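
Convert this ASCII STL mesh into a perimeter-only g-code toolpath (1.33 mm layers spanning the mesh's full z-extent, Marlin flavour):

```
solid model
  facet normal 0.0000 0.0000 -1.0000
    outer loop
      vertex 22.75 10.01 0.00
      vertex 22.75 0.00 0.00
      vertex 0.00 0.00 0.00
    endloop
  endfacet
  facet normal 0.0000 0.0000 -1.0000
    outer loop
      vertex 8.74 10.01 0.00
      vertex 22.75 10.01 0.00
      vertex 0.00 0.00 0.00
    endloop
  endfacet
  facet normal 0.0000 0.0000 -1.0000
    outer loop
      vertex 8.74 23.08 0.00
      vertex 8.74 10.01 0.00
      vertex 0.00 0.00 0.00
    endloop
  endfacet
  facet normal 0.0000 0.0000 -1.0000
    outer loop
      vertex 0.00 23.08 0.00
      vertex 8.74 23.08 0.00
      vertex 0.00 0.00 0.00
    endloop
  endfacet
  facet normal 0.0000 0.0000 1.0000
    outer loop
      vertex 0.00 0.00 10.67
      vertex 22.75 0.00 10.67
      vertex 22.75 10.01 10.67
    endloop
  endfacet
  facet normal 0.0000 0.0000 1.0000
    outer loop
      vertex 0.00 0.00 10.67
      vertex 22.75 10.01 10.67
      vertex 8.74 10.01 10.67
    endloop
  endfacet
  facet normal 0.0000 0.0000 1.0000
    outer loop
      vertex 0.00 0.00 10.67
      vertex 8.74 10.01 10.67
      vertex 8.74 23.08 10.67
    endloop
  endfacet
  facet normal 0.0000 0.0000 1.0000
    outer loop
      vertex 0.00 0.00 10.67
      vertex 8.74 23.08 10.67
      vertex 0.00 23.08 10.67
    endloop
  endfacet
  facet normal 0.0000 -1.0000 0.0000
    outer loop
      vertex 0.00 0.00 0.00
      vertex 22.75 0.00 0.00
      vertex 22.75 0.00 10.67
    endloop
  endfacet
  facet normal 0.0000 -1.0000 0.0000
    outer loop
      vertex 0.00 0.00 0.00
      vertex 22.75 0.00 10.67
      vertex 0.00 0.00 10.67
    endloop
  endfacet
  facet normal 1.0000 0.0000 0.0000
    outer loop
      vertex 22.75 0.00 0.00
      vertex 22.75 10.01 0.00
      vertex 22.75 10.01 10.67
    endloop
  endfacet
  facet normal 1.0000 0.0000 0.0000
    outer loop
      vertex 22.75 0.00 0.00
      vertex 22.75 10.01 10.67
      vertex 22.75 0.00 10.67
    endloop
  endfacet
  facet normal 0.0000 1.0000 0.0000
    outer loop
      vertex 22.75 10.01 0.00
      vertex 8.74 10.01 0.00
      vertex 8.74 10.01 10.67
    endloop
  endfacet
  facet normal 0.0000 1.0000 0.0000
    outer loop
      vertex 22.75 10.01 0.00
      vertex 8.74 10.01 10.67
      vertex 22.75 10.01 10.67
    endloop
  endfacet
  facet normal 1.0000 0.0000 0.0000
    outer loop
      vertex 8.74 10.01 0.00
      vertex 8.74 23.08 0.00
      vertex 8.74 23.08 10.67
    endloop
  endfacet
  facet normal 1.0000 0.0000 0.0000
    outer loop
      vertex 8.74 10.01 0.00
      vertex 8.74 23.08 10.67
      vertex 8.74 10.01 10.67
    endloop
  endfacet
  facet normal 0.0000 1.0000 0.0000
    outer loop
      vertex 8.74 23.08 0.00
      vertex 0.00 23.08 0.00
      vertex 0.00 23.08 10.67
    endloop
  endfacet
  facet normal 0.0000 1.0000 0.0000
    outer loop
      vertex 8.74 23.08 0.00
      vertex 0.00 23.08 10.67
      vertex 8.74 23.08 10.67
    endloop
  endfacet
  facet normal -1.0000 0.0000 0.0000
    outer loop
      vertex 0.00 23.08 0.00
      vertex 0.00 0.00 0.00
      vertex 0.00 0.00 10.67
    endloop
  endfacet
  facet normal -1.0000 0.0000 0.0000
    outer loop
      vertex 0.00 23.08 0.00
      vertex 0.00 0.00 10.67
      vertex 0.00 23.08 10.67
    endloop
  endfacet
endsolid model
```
; perimeter-only toolpath
G21 ; units = mm
G90 ; absolute positioning
G28 ; home
; layer 1
G0 Z1.33
G0 X0.00 Y0.00
G1 X22.75 Y0.00
G1 X22.75 Y10.01
G1 X8.74 Y10.01
G1 X8.74 Y23.08
G1 X0.00 Y23.08
G1 X0.00 Y0.00
; layer 2
G0 Z2.67
G0 X0.00 Y0.00
G1 X22.75 Y0.00
G1 X22.75 Y10.01
G1 X8.74 Y10.01
G1 X8.74 Y23.08
G1 X0.00 Y23.08
G1 X0.00 Y0.00
; layer 3
G0 Z4.00
G0 X0.00 Y0.00
G1 X22.75 Y0.00
G1 X22.75 Y10.01
G1 X8.74 Y10.01
G1 X8.74 Y23.08
G1 X0.00 Y23.08
G1 X0.00 Y0.00
; layer 4
G0 Z5.33
G0 X0.00 Y0.00
G1 X22.75 Y0.00
G1 X22.75 Y10.01
G1 X8.74 Y10.01
G1 X8.74 Y23.08
G1 X0.00 Y23.08
G1 X0.00 Y0.00
; layer 5
G0 Z6.67
G0 X0.00 Y0.00
G1 X22.75 Y0.00
G1 X22.75 Y10.01
G1 X8.74 Y10.01
G1 X8.74 Y23.08
G1 X0.00 Y23.08
G1 X0.00 Y0.00
; layer 6
G0 Z8.00
G0 X0.00 Y0.00
G1 X22.75 Y0.00
G1 X22.75 Y10.01
G1 X8.74 Y10.01
G1 X8.74 Y23.08
G1 X0.00 Y23.08
G1 X0.00 Y0.00
; layer 7
G0 Z9.34
G0 X0.00 Y0.00
G1 X22.75 Y0.00
G1 X22.75 Y10.01
G1 X8.74 Y10.01
G1 X8.74 Y23.08
G1 X0.00 Y23.08
G1 X0.00 Y0.00
; layer 8
G0 Z10.67
G0 X0.00 Y0.00
G1 X22.75 Y0.00
G1 X22.75 Y10.01
G1 X8.74 Y10.01
G1 X8.74 Y23.08
G1 X0.00 Y23.08
G1 X0.00 Y0.00
M2 ; end

The solid is an L-shaped prism: outer 22.8 × 23.1 mm, arm thicknesses ≈ 10 mm (horizontal) and 8.74 mm (vertical), extruded 10.7 mm in z. Slicing at Δz = 1.33 mm — 8 equal slices spanning the solid's height, so layer i sits at z = i·h/8 — gives 8 non-empty perimeters. Each is a 6-segment closed polygon; G0 lifts to the layer z and rapids to the start vertex, then G1 traces the edges.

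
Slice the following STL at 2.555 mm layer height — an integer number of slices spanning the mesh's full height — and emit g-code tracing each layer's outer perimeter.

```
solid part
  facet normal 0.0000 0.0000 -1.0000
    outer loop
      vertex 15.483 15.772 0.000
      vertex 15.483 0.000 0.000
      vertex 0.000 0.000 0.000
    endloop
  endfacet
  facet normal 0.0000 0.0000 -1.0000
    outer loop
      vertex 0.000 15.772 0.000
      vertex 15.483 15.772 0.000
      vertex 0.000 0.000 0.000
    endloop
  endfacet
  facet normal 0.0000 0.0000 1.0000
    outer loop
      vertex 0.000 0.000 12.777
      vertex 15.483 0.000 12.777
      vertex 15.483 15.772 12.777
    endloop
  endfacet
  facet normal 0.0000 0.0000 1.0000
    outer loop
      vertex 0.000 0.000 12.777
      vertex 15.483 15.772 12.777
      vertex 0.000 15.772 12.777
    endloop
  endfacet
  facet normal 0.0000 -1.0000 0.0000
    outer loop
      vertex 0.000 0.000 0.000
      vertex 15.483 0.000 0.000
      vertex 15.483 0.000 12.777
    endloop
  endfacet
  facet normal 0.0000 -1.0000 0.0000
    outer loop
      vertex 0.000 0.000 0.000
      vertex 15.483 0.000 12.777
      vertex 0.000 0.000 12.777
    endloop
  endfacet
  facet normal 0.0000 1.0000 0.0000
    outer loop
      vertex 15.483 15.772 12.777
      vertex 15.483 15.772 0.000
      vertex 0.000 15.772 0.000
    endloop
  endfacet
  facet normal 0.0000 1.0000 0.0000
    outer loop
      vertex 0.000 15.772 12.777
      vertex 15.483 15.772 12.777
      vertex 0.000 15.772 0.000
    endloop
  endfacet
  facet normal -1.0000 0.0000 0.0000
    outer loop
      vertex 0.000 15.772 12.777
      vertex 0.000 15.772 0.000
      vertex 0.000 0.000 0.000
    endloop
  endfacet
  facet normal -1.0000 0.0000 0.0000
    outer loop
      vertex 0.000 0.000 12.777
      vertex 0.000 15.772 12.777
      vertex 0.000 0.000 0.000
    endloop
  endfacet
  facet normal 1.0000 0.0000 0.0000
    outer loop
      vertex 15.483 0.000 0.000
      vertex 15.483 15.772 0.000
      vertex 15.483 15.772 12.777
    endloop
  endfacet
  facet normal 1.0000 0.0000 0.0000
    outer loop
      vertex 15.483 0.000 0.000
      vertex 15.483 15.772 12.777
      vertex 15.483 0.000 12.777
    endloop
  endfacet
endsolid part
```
; perimeter-only toolpath
G21 ; units = mm
G90 ; absolute positioning
G28 ; home
; layer 1
G0 Z2.555
G0 X0.000 Y0.000
G1 X15.483 Y0.000
G1 X15.483 Y15.772
G1 X0.000 Y15.772
G1 X0.000 Y0.000
; layer 2
G0 Z5.111
G0 X0.000 Y0.000
G1 X15.483 Y0.000
G1 X15.483 Y15.772
G1 X0.000 Y15.772
G1 X0.000 Y0.000
; layer 3
G0 Z7.666
G0 X0.000 Y0.000
G1 X15.483 Y0.000
G1 X15.483 Y15.772
G1 X0.000 Y15.772
G1 X0.000 Y0.000
; layer 4
G0 Z10.222
G0 X0.000 Y0.000
G1 X15.483 Y0.000
G1 X15.483 Y15.772
G1 X0.000 Y15.772
G1 X0.000 Y0.000
; layer 5
G0 Z12.777
G0 X0.000 Y0.000
G1 X15.483 Y0.000
G1 X15.483 Y15.772
G1 X0.000 Y15.772
G1 X0.000 Y0.000
M2 ; end

The solid is a rectangular box, roughly 15.5 × 15.8 mm footprint and 12.8 mm tall. Slicing at Δz = 2.555 mm — 5 equal slices spanning the solid's height, so layer i sits at z = i·h/5 — gives 5 non-empty perimeters. Each is a 4-segment closed polygon; G0 lifts to the layer z and rapids to the start vertex, then G1 traces the edges.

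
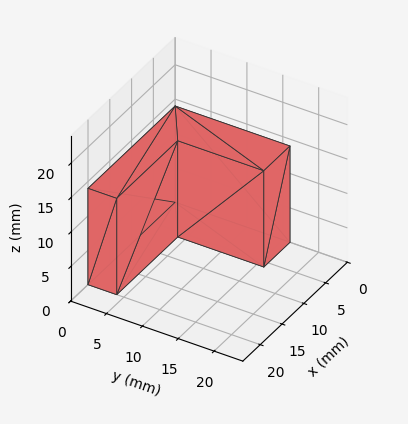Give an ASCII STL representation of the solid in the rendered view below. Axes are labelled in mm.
Reading the render: the shape is an L-shaped prism: outer 20 × 16 mm, arm thicknesses ≈ 4 mm (horizontal) and 6 mm (vertical), extruded 14 mm in z (dimensions read to the nearest mm from the axis ticks). For the STL, each face is triangulated and given an outward normal.

solid part
  facet normal 0.0000 0.0000 -1.0000
    outer loop
      vertex 20.0 4.0 0.0
      vertex 20.0 0.0 0.0
      vertex 0.0 0.0 0.0
    endloop
  endfacet
  facet normal 0.0000 0.0000 -1.0000
    outer loop
      vertex 6.0 4.0 0.0
      vertex 20.0 4.0 0.0
      vertex 0.0 0.0 0.0
    endloop
  endfacet
  facet normal 0.0000 0.0000 -1.0000
    outer loop
      vertex 6.0 16.0 0.0
      vertex 6.0 4.0 0.0
      vertex 0.0 0.0 0.0
    endloop
  endfacet
  facet normal 0.0000 0.0000 -1.0000
    outer loop
      vertex 0.0 16.0 0.0
      vertex 6.0 16.0 0.0
      vertex 0.0 0.0 0.0
    endloop
  endfacet
  facet normal 0.0000 0.0000 1.0000
    outer loop
      vertex 0.0 0.0 14.0
      vertex 20.0 0.0 14.0
      vertex 20.0 4.0 14.0
    endloop
  endfacet
  facet normal 0.0000 0.0000 1.0000
    outer loop
      vertex 0.0 0.0 14.0
      vertex 20.0 4.0 14.0
      vertex 6.0 4.0 14.0
    endloop
  endfacet
  facet normal 0.0000 0.0000 1.0000
    outer loop
      vertex 0.0 0.0 14.0
      vertex 6.0 4.0 14.0
      vertex 6.0 16.0 14.0
    endloop
  endfacet
  facet normal 0.0000 0.0000 1.0000
    outer loop
      vertex 0.0 0.0 14.0
      vertex 6.0 16.0 14.0
      vertex 0.0 16.0 14.0
    endloop
  endfacet
  facet normal 0.0000 -1.0000 0.0000
    outer loop
      vertex 0.0 0.0 0.0
      vertex 20.0 0.0 0.0
      vertex 20.0 0.0 14.0
    endloop
  endfacet
  facet normal 0.0000 -1.0000 0.0000
    outer loop
      vertex 0.0 0.0 0.0
      vertex 20.0 0.0 14.0
      vertex 0.0 0.0 14.0
    endloop
  endfacet
  facet normal 1.0000 0.0000 0.0000
    outer loop
      vertex 20.0 0.0 0.0
      vertex 20.0 4.0 0.0
      vertex 20.0 4.0 14.0
    endloop
  endfacet
  facet normal 1.0000 0.0000 0.0000
    outer loop
      vertex 20.0 0.0 0.0
      vertex 20.0 4.0 14.0
      vertex 20.0 0.0 14.0
    endloop
  endfacet
  facet normal 0.0000 1.0000 0.0000
    outer loop
      vertex 20.0 4.0 0.0
      vertex 6.0 4.0 0.0
      vertex 6.0 4.0 14.0
    endloop
  endfacet
  facet normal 0.0000 1.0000 0.0000
    outer loop
      vertex 20.0 4.0 0.0
      vertex 6.0 4.0 14.0
      vertex 20.0 4.0 14.0
    endloop
  endfacet
  facet normal 1.0000 0.0000 0.0000
    outer loop
      vertex 6.0 4.0 0.0
      vertex 6.0 16.0 0.0
      vertex 6.0 16.0 14.0
    endloop
  endfacet
  facet normal 1.0000 0.0000 0.0000
    outer loop
      vertex 6.0 4.0 0.0
      vertex 6.0 16.0 14.0
      vertex 6.0 4.0 14.0
    endloop
  endfacet
  facet normal 0.0000 1.0000 0.0000
    outer loop
      vertex 6.0 16.0 0.0
      vertex 0.0 16.0 0.0
      vertex 0.0 16.0 14.0
    endloop
  endfacet
  facet normal 0.0000 1.0000 0.0000
    outer loop
      vertex 6.0 16.0 0.0
      vertex 0.0 16.0 14.0
      vertex 6.0 16.0 14.0
    endloop
  endfacet
  facet normal -1.0000 0.0000 0.0000
    outer loop
      vertex 0.0 16.0 0.0
      vertex 0.0 0.0 0.0
      vertex 0.0 0.0 14.0
    endloop
  endfacet
  facet normal -1.0000 0.0000 0.0000
    outer loop
      vertex 0.0 16.0 0.0
      vertex 0.0 0.0 14.0
      vertex 0.0 16.0 14.0
    endloop
  endfacet
endsolid part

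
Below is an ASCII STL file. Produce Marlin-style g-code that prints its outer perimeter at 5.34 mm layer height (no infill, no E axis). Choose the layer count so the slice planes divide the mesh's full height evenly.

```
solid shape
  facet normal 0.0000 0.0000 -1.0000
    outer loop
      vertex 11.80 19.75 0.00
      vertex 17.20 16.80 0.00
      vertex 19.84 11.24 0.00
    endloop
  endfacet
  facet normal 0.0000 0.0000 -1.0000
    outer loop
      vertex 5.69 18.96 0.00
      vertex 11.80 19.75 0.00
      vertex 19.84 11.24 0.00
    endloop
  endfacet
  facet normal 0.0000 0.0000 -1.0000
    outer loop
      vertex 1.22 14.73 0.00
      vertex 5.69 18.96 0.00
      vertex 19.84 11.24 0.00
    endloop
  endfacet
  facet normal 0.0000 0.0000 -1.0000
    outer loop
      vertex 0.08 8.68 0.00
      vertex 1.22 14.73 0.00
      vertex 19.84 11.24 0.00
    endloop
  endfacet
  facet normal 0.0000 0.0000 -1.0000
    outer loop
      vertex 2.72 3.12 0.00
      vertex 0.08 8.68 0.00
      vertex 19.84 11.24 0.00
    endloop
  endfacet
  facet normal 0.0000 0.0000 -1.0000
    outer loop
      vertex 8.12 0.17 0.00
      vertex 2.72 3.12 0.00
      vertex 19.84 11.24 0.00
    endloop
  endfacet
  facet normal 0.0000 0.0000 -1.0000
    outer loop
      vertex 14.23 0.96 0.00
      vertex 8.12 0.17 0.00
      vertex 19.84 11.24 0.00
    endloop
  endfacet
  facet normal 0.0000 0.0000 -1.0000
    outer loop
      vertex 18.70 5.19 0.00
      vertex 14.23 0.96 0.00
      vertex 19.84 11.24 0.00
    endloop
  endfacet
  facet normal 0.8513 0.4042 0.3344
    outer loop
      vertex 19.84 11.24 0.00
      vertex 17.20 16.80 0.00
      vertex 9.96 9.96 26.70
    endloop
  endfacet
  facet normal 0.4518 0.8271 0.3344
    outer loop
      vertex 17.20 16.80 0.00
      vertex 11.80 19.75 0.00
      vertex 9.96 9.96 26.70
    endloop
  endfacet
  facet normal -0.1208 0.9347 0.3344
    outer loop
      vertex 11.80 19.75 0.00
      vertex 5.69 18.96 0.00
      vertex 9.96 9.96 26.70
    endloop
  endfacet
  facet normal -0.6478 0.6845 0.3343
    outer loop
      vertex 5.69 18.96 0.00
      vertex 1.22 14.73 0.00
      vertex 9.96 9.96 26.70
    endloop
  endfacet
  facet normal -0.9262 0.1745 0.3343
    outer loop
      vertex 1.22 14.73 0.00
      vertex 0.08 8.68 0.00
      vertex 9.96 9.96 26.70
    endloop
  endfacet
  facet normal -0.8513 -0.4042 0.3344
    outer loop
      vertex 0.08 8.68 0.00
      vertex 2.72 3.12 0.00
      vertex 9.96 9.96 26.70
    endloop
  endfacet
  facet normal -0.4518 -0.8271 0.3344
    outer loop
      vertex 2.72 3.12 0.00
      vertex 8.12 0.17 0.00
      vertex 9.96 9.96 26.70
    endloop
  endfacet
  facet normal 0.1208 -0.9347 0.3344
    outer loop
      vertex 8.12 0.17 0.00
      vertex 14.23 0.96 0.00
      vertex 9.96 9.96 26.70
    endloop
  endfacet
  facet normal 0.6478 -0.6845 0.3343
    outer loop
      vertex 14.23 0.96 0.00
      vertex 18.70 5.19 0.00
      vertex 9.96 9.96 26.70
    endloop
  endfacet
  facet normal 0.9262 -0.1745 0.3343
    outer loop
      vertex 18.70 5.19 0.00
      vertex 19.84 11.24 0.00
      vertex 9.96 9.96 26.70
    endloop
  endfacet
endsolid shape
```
; perimeter-only toolpath
G21 ; units = mm
G90 ; absolute positioning
G28 ; home
; layer 1
G0 Z5.34
G0 X17.86 Y10.98
G1 X15.75 Y15.43
G1 X11.43 Y17.79
G1 X6.54 Y17.16
G1 X2.97 Y13.78
G1 X2.06 Y8.94
G1 X4.17 Y4.49
G1 X8.49 Y2.13
G1 X13.38 Y2.76
G1 X16.95 Y6.14
G1 X17.86 Y10.98
; layer 2
G0 Z10.68
G0 X15.89 Y10.73
G1 X14.30 Y14.06
G1 X11.06 Y15.83
G1 X7.40 Y15.36
G1 X4.72 Y12.82
G1 X4.03 Y9.19
G1 X5.62 Y5.86
G1 X8.86 Y4.09
G1 X12.52 Y4.56
G1 X15.20 Y7.10
G1 X15.89 Y10.73
; layer 3
G0 Z16.02
G0 X13.91 Y10.47
G1 X12.86 Y12.70
G1 X10.70 Y13.88
G1 X8.25 Y13.56
G1 X6.46 Y11.87
G1 X6.01 Y9.45
G1 X7.06 Y7.22
G1 X9.22 Y6.04
G1 X11.67 Y6.36
G1 X13.46 Y8.05
G1 X13.91 Y10.47
; layer 4
G0 Z21.36
G0 X11.94 Y10.22
G1 X11.41 Y11.33
G1 X10.33 Y11.92
G1 X9.11 Y11.76
G1 X8.21 Y10.91
G1 X7.98 Y9.70
G1 X8.51 Y8.59
G1 X9.59 Y8.00
G1 X10.81 Y8.16
G1 X11.71 Y9.01
G1 X11.94 Y10.22
M2 ; end

The solid is a regular 10-sided pyramid, base circumscribed radius ≈ 9.96 mm, apex at z ≈ 26.7 mm. Slicing at Δz = 5.34 mm — 5 equal slices spanning the solid's height, so layer i sits at z = i·h/5 — gives 4 non-empty perimeters. Each is a 10-segment closed polygon; G0 lifts to the layer z and rapids to the start vertex, then G1 traces the edges. The cross-section shrinks linearly with z (the slice at the apex is degenerate and omitted).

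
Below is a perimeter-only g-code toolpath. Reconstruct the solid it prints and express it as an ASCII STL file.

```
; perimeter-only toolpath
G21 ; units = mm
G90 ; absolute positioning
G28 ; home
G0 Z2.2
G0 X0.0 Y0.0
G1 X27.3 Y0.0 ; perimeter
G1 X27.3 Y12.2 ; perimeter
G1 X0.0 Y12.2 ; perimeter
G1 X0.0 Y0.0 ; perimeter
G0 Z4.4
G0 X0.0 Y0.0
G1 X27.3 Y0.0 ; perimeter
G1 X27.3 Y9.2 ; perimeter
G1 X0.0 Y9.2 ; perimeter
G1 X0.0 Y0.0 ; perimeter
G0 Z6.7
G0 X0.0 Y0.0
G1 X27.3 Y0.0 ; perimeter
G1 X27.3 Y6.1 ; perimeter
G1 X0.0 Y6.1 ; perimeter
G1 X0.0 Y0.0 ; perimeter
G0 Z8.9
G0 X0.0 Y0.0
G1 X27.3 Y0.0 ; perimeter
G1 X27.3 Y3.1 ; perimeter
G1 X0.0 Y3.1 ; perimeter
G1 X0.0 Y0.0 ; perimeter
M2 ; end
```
solid part
  facet normal 0.0000 0.0000 -1.0000
    outer loop
      vertex 27.3 15.3 0.0
      vertex 27.3 0.0 0.0
      vertex 0.0 0.0 0.0
    endloop
  endfacet
  facet normal 0.0000 0.0000 -1.0000
    outer loop
      vertex 0.0 15.3 0.0
      vertex 27.3 15.3 0.0
      vertex 0.0 0.0 0.0
    endloop
  endfacet
  facet normal 0.0000 -1.0000 0.0000
    outer loop
      vertex 0.0 0.0 0.0
      vertex 27.3 0.0 0.0
      vertex 27.3 0.0 11.1
    endloop
  endfacet
  facet normal 0.0000 -1.0000 0.0000
    outer loop
      vertex 0.0 0.0 0.0
      vertex 27.3 0.0 11.1
      vertex 0.0 0.0 11.1
    endloop
  endfacet
  facet normal 0.0000 0.5872 0.8094
    outer loop
      vertex 0.0 0.0 11.1
      vertex 27.3 0.0 11.1
      vertex 27.3 15.3 0.0
    endloop
  endfacet
  facet normal 0.0000 0.5872 0.8094
    outer loop
      vertex 0.0 0.0 11.1
      vertex 27.3 15.3 0.0
      vertex 0.0 15.3 0.0
    endloop
  endfacet
  facet normal -1.0000 0.0000 0.0000
    outer loop
      vertex 0.0 0.0 11.1
      vertex 0.0 15.3 0.0
      vertex 0.0 0.0 0.0
    endloop
  endfacet
  facet normal 1.0000 0.0000 0.0000
    outer loop
      vertex 27.3 0.0 0.0
      vertex 27.3 15.3 0.0
      vertex 27.3 0.0 11.1
    endloop
  endfacet
endsolid part

The G0 Z moves step by Δz≈2.2 mm. The G1 loops shrink linearly with z, so the solid tapers from its base footprint up to z≈11.1. Closing with a flat bottom cap and the tapered top and triangulating gives 8 facets — a wedge (ramp): 27.3 × 15.3 mm base, rising to 11.1 mm along the y=0 edge and sloping linearly to z=0 at y=15.3.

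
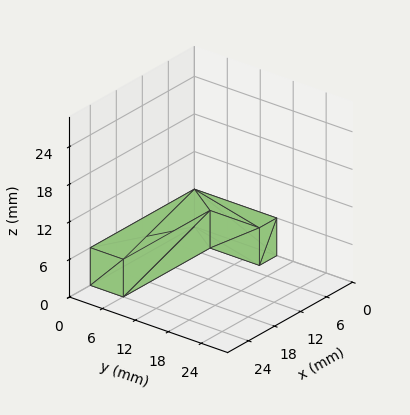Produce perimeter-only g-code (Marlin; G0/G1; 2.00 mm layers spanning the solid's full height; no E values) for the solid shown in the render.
Reading the render: the shape is an L-shaped prism: outer 24 × 15 mm, arm thicknesses ≈ 6 mm (horizontal) and 4 mm (vertical), extruded 6 mm in z (dimensions read to the nearest mm from the axis ticks). For the g-code, the solid's height is divided into equal slices at the stated Δz and each level perimeter traced with G1 moves after a G0 lift.

; perimeter-only toolpath
G21 ; units = mm
G90 ; absolute positioning
G28 ; home
; layer 1
G0 Z2.00
G0 X0.00 Y0.00
G1 X24.00 Y0.00
G1 X24.00 Y6.00
G1 X4.00 Y6.00
G1 X4.00 Y15.00
G1 X0.00 Y15.00
G1 X0.00 Y0.00
; layer 2
G0 Z4.00
G0 X0.00 Y0.00
G1 X24.00 Y0.00
G1 X24.00 Y6.00
G1 X4.00 Y6.00
G1 X4.00 Y15.00
G1 X0.00 Y15.00
G1 X0.00 Y0.00
; layer 3
G0 Z6.00
G0 X0.00 Y0.00
G1 X24.00 Y0.00
G1 X24.00 Y6.00
G1 X4.00 Y6.00
G1 X4.00 Y15.00
G1 X0.00 Y15.00
G1 X0.00 Y0.00
M2 ; end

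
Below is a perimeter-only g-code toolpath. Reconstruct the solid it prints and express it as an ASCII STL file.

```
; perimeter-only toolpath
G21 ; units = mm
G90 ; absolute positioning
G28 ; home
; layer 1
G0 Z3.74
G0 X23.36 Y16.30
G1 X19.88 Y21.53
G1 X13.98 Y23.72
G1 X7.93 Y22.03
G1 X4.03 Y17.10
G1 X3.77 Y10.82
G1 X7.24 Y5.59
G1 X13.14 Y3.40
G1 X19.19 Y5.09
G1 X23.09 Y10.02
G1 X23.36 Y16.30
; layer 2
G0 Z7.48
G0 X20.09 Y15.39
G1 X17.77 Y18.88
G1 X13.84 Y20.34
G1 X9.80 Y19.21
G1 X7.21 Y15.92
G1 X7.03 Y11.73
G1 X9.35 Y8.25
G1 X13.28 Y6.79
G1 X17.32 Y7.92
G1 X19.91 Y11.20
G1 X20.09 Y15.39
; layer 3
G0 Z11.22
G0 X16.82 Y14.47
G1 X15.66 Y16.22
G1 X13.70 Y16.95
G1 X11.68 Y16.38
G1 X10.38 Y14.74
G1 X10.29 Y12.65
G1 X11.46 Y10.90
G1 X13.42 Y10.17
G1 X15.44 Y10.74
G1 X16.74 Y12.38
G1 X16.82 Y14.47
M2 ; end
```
solid part
  facet normal 0.0000 0.0000 -1.0000
    outer loop
      vertex 14.12 27.11 0.00
      vertex 21.98 24.19 0.00
      vertex 26.62 17.21 0.00
    endloop
  endfacet
  facet normal 0.0000 0.0000 -1.0000
    outer loop
      vertex 6.05 24.85 0.00
      vertex 14.12 27.11 0.00
      vertex 26.62 17.21 0.00
    endloop
  endfacet
  facet normal 0.0000 0.0000 -1.0000
    outer loop
      vertex 0.85 18.28 0.00
      vertex 6.05 24.85 0.00
      vertex 26.62 17.21 0.00
    endloop
  endfacet
  facet normal 0.0000 0.0000 -1.0000
    outer loop
      vertex 0.50 9.91 0.00
      vertex 0.85 18.28 0.00
      vertex 26.62 17.21 0.00
    endloop
  endfacet
  facet normal 0.0000 0.0000 -1.0000
    outer loop
      vertex 5.14 2.93 0.00
      vertex 0.50 9.91 0.00
      vertex 26.62 17.21 0.00
    endloop
  endfacet
  facet normal 0.0000 0.0000 -1.0000
    outer loop
      vertex 13.00 0.01 0.00
      vertex 5.14 2.93 0.00
      vertex 26.62 17.21 0.00
    endloop
  endfacet
  facet normal 0.0000 0.0000 -1.0000
    outer loop
      vertex 21.07 2.27 0.00
      vertex 13.00 0.01 0.00
      vertex 26.62 17.21 0.00
    endloop
  endfacet
  facet normal 0.0000 0.0000 -1.0000
    outer loop
      vertex 26.27 8.84 0.00
      vertex 21.07 2.27 0.00
      vertex 26.62 17.21 0.00
    endloop
  endfacet
  facet normal 0.6308 0.4193 0.6529
    outer loop
      vertex 26.62 17.21 0.00
      vertex 21.98 24.19 0.00
      vertex 13.56 13.56 14.96
    endloop
  endfacet
  facet normal 0.2638 0.7100 0.6529
    outer loop
      vertex 21.98 24.19 0.00
      vertex 14.12 27.11 0.00
      vertex 13.56 13.56 14.96
    endloop
  endfacet
  facet normal -0.2043 0.7293 0.6530
    outer loop
      vertex 14.12 27.11 0.00
      vertex 6.05 24.85 0.00
      vertex 13.56 13.56 14.96
    endloop
  endfacet
  facet normal -0.5939 0.4701 0.6529
    outer loop
      vertex 6.05 24.85 0.00
      vertex 0.85 18.28 0.00
      vertex 13.56 13.56 14.96
    endloop
  endfacet
  facet normal -0.7568 0.0316 0.6529
    outer loop
      vertex 0.85 18.28 0.00
      vertex 0.50 9.91 0.00
      vertex 13.56 13.56 14.96
    endloop
  endfacet
  facet normal -0.6308 -0.4193 0.6529
    outer loop
      vertex 0.50 9.91 0.00
      vertex 5.14 2.93 0.00
      vertex 13.56 13.56 14.96
    endloop
  endfacet
  facet normal -0.2638 -0.7100 0.6529
    outer loop
      vertex 5.14 2.93 0.00
      vertex 13.00 0.01 0.00
      vertex 13.56 13.56 14.96
    endloop
  endfacet
  facet normal 0.2043 -0.7293 0.6530
    outer loop
      vertex 13.00 0.01 0.00
      vertex 21.07 2.27 0.00
      vertex 13.56 13.56 14.96
    endloop
  endfacet
  facet normal 0.5939 -0.4701 0.6529
    outer loop
      vertex 21.07 2.27 0.00
      vertex 26.27 8.84 0.00
      vertex 13.56 13.56 14.96
    endloop
  endfacet
  facet normal 0.7568 -0.0316 0.6529
    outer loop
      vertex 26.27 8.84 0.00
      vertex 26.62 17.21 0.00
      vertex 13.56 13.56 14.96
    endloop
  endfacet
endsolid part

The G0 Z moves step by Δz≈3.74 mm. The G1 loops shrink linearly with z, so the solid tapers from its base footprint up to z≈15. Closing with a flat bottom cap and the tapered top and triangulating gives 18 facets — a regular 10-sided pyramid, base circumscribed radius ≈ 13.6 mm, apex at z ≈ 15 mm.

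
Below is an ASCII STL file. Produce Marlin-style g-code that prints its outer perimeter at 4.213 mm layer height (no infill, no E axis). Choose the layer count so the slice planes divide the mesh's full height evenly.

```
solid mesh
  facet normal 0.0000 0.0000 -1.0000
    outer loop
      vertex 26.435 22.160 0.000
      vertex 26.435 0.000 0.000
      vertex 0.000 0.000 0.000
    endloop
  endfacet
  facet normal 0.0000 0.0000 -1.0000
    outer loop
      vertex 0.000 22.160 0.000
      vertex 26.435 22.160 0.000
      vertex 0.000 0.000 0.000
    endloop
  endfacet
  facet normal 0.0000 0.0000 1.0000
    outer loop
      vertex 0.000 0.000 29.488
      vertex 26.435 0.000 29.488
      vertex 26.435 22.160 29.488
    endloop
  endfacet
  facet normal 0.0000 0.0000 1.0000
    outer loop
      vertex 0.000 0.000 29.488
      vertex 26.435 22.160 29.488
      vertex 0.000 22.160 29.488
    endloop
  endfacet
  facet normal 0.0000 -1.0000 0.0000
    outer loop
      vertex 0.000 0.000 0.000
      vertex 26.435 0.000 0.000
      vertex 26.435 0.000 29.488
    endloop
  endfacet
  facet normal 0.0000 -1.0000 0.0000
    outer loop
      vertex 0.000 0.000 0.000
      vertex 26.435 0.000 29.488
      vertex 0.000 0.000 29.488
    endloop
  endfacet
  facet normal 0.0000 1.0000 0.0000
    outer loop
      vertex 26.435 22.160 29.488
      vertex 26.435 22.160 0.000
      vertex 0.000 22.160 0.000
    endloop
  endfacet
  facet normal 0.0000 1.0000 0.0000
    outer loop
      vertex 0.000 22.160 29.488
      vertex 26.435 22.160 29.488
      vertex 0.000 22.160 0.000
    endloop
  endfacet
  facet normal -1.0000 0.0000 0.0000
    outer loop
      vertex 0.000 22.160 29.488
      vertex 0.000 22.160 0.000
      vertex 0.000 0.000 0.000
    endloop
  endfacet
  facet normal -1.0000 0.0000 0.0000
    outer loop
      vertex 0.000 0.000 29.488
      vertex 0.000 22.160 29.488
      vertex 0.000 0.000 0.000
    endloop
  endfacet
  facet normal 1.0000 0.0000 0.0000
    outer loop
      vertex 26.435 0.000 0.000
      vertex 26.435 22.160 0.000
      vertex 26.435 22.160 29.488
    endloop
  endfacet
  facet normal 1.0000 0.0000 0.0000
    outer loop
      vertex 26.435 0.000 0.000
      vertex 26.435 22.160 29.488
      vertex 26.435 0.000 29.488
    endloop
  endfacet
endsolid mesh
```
; perimeter-only toolpath
G21 ; units = mm
G90 ; absolute positioning
G28 ; home
; layer 1
G0 Z4.213
G0 X0.000 Y0.000
G1 X26.435 Y0.000
G1 X26.435 Y22.160
G1 X0.000 Y22.160
G1 X0.000 Y0.000
; layer 2
G0 Z8.425
G0 X0.000 Y0.000
G1 X26.435 Y0.000
G1 X26.435 Y22.160
G1 X0.000 Y22.160
G1 X0.000 Y0.000
; layer 3
G0 Z12.638
G0 X0.000 Y0.000
G1 X26.435 Y0.000
G1 X26.435 Y22.160
G1 X0.000 Y22.160
G1 X0.000 Y0.000
; layer 4
G0 Z16.850
G0 X0.000 Y0.000
G1 X26.435 Y0.000
G1 X26.435 Y22.160
G1 X0.000 Y22.160
G1 X0.000 Y0.000
; layer 5
G0 Z21.063
G0 X0.000 Y0.000
G1 X26.435 Y0.000
G1 X26.435 Y22.160
G1 X0.000 Y22.160
G1 X0.000 Y0.000
; layer 6
G0 Z25.275
G0 X0.000 Y0.000
G1 X26.435 Y0.000
G1 X26.435 Y22.160
G1 X0.000 Y22.160
G1 X0.000 Y0.000
; layer 7
G0 Z29.488
G0 X0.000 Y0.000
G1 X26.435 Y0.000
G1 X26.435 Y22.160
G1 X0.000 Y22.160
G1 X0.000 Y0.000
M2 ; end

The solid is a rectangular box, roughly 26.4 × 22.2 mm footprint and 29.5 mm tall. Slicing at Δz = 4.213 mm — 7 equal slices spanning the solid's height, so layer i sits at z = i·h/7 — gives 7 non-empty perimeters. Each is a 4-segment closed polygon; G0 lifts to the layer z and rapids to the start vertex, then G1 traces the edges.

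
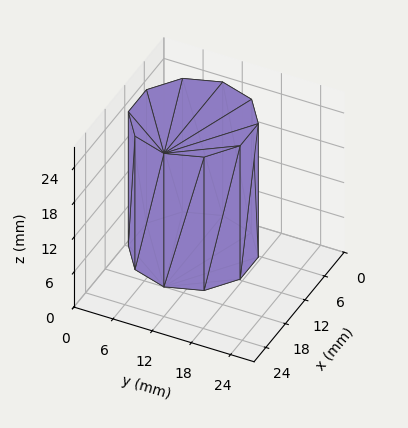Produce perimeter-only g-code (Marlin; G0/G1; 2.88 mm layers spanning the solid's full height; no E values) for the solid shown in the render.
Reading the render: the shape is a regular 10-sided prism (a cylinder approximated with 10 flat sides), circumscribed radius ≈ 9 mm, height ≈ 23 mm (dimensions read to the nearest mm from the axis ticks). For the g-code, the solid's height is divided into equal slices at the stated Δz and each level perimeter traced with G1 moves after a G0 lift.

; perimeter-only toolpath
G21 ; units = mm
G90 ; absolute positioning
G28 ; home
; layer 1
G0 Z2.88
G0 X18.00 Y9.00
G1 X16.28 Y14.29
G1 X11.78 Y17.56
G1 X6.22 Y17.56
G1 X1.72 Y14.29
G1 X0.00 Y9.00
G1 X1.72 Y3.71
G1 X6.22 Y0.44
G1 X11.78 Y0.44
G1 X16.28 Y3.71
G1 X18.00 Y9.00
; layer 2
G0 Z5.75
G0 X18.00 Y9.00
G1 X16.28 Y14.29
G1 X11.78 Y17.56
G1 X6.22 Y17.56
G1 X1.72 Y14.29
G1 X0.00 Y9.00
G1 X1.72 Y3.71
G1 X6.22 Y0.44
G1 X11.78 Y0.44
G1 X16.28 Y3.71
G1 X18.00 Y9.00
; layer 3
G0 Z8.62
G0 X18.00 Y9.00
G1 X16.28 Y14.29
G1 X11.78 Y17.56
G1 X6.22 Y17.56
G1 X1.72 Y14.29
G1 X0.00 Y9.00
G1 X1.72 Y3.71
G1 X6.22 Y0.44
G1 X11.78 Y0.44
G1 X16.28 Y3.71
G1 X18.00 Y9.00
; layer 4
G0 Z11.50
G0 X18.00 Y9.00
G1 X16.28 Y14.29
G1 X11.78 Y17.56
G1 X6.22 Y17.56
G1 X1.72 Y14.29
G1 X0.00 Y9.00
G1 X1.72 Y3.71
G1 X6.22 Y0.44
G1 X11.78 Y0.44
G1 X16.28 Y3.71
G1 X18.00 Y9.00
; layer 5
G0 Z14.38
G0 X18.00 Y9.00
G1 X16.28 Y14.29
G1 X11.78 Y17.56
G1 X6.22 Y17.56
G1 X1.72 Y14.29
G1 X0.00 Y9.00
G1 X1.72 Y3.71
G1 X6.22 Y0.44
G1 X11.78 Y0.44
G1 X16.28 Y3.71
G1 X18.00 Y9.00
; layer 6
G0 Z17.25
G0 X18.00 Y9.00
G1 X16.28 Y14.29
G1 X11.78 Y17.56
G1 X6.22 Y17.56
G1 X1.72 Y14.29
G1 X0.00 Y9.00
G1 X1.72 Y3.71
G1 X6.22 Y0.44
G1 X11.78 Y0.44
G1 X16.28 Y3.71
G1 X18.00 Y9.00
; layer 7
G0 Z20.12
G0 X18.00 Y9.00
G1 X16.28 Y14.29
G1 X11.78 Y17.56
G1 X6.22 Y17.56
G1 X1.72 Y14.29
G1 X0.00 Y9.00
G1 X1.72 Y3.71
G1 X6.22 Y0.44
G1 X11.78 Y0.44
G1 X16.28 Y3.71
G1 X18.00 Y9.00
; layer 8
G0 Z23.00
G0 X18.00 Y9.00
G1 X16.28 Y14.29
G1 X11.78 Y17.56
G1 X6.22 Y17.56
G1 X1.72 Y14.29
G1 X0.00 Y9.00
G1 X1.72 Y3.71
G1 X6.22 Y0.44
G1 X11.78 Y0.44
G1 X16.28 Y3.71
G1 X18.00 Y9.00
M2 ; end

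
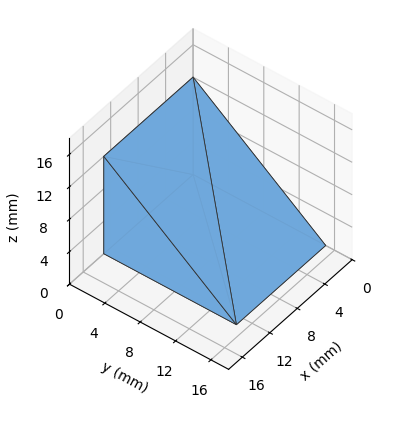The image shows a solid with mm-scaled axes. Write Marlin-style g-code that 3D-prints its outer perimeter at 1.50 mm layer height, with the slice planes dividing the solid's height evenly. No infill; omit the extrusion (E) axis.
Reading the render: the shape is a wedge (ramp): 13 × 15 mm base, rising to 12 mm along the y=0 edge and sloping linearly to z=0 at y=15 (dimensions read to the nearest mm from the axis ticks). For the g-code, the solid's height is divided into equal slices at the stated Δz and each level perimeter traced with G1 moves after a G0 lift.

; perimeter-only toolpath
G21 ; units = mm
G90 ; absolute positioning
G28 ; home
; layer 1
G0 Z1.50
G0 X0.00 Y0.00
G1 X13.00 Y0.00
G1 X13.00 Y13.12
G1 X0.00 Y13.12
G1 X0.00 Y0.00
; layer 2
G0 Z3.00
G0 X0.00 Y0.00
G1 X13.00 Y0.00
G1 X13.00 Y11.25
G1 X0.00 Y11.25
G1 X0.00 Y0.00
; layer 3
G0 Z4.50
G0 X0.00 Y0.00
G1 X13.00 Y0.00
G1 X13.00 Y9.38
G1 X0.00 Y9.38
G1 X0.00 Y0.00
; layer 4
G0 Z6.00
G0 X0.00 Y0.00
G1 X13.00 Y0.00
G1 X13.00 Y7.50
G1 X0.00 Y7.50
G1 X0.00 Y0.00
; layer 5
G0 Z7.50
G0 X0.00 Y0.00
G1 X13.00 Y0.00
G1 X13.00 Y5.62
G1 X0.00 Y5.62
G1 X0.00 Y0.00
; layer 6
G0 Z9.00
G0 X0.00 Y0.00
G1 X13.00 Y0.00
G1 X13.00 Y3.75
G1 X0.00 Y3.75
G1 X0.00 Y0.00
; layer 7
G0 Z10.50
G0 X0.00 Y0.00
G1 X13.00 Y0.00
G1 X13.00 Y1.88
G1 X0.00 Y1.88
G1 X0.00 Y0.00
M2 ; end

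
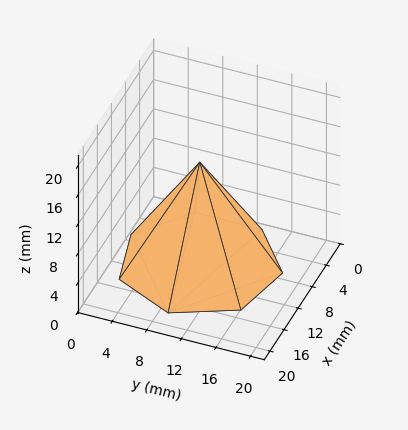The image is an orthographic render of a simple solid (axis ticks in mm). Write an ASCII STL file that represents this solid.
Reading the render: the shape is a regular 7-sided pyramid, base circumscribed radius ≈ 9 mm, apex at z ≈ 14 mm (dimensions read to the nearest mm from the axis ticks). For the STL, each face is triangulated and given an outward normal.

solid part
  facet normal 0.0000 0.0000 -1.0000
    outer loop
      vertex 7.00 17.77 0.00
      vertex 14.61 16.04 0.00
      vertex 18.00 9.00 0.00
    endloop
  endfacet
  facet normal 0.0000 0.0000 -1.0000
    outer loop
      vertex 0.89 12.90 0.00
      vertex 7.00 17.77 0.00
      vertex 18.00 9.00 0.00
    endloop
  endfacet
  facet normal 0.0000 0.0000 -1.0000
    outer loop
      vertex 0.89 5.10 0.00
      vertex 0.89 12.90 0.00
      vertex 18.00 9.00 0.00
    endloop
  endfacet
  facet normal 0.0000 0.0000 -1.0000
    outer loop
      vertex 7.00 0.23 0.00
      vertex 0.89 5.10 0.00
      vertex 18.00 9.00 0.00
    endloop
  endfacet
  facet normal 0.0000 0.0000 -1.0000
    outer loop
      vertex 14.61 1.96 0.00
      vertex 7.00 0.23 0.00
      vertex 18.00 9.00 0.00
    endloop
  endfacet
  facet normal 0.7796 0.3754 0.5012
    outer loop
      vertex 18.00 9.00 0.00
      vertex 14.61 16.04 0.00
      vertex 9.00 9.00 14.00
    endloop
  endfacet
  facet normal 0.1918 0.8438 0.5012
    outer loop
      vertex 14.61 16.04 0.00
      vertex 7.00 17.77 0.00
      vertex 9.00 9.00 14.00
    endloop
  endfacet
  facet normal -0.5394 0.6768 0.5010
    outer loop
      vertex 7.00 17.77 0.00
      vertex 0.89 12.90 0.00
      vertex 9.00 9.00 14.00
    endloop
  endfacet
  facet normal -0.8653 0.0000 0.5013
    outer loop
      vertex 0.89 12.90 0.00
      vertex 0.89 5.10 0.00
      vertex 9.00 9.00 14.00
    endloop
  endfacet
  facet normal -0.5394 -0.6768 0.5010
    outer loop
      vertex 0.89 5.10 0.00
      vertex 7.00 0.23 0.00
      vertex 9.00 9.00 14.00
    endloop
  endfacet
  facet normal 0.1918 -0.8438 0.5012
    outer loop
      vertex 7.00 0.23 0.00
      vertex 14.61 1.96 0.00
      vertex 9.00 9.00 14.00
    endloop
  endfacet
  facet normal 0.7796 -0.3754 0.5012
    outer loop
      vertex 14.61 1.96 0.00
      vertex 18.00 9.00 0.00
      vertex 9.00 9.00 14.00
    endloop
  endfacet
endsolid part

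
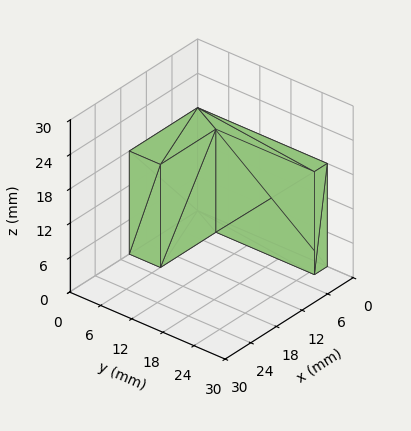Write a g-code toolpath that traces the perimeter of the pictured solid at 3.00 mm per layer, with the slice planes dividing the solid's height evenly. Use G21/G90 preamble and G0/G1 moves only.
Reading the render: the shape is an L-shaped prism: outer 16 × 25 mm, arm thicknesses ≈ 6 mm (horizontal) and 3 mm (vertical), extruded 18 mm in z (dimensions read to the nearest mm from the axis ticks). For the g-code, the solid's height is divided into equal slices at the stated Δz and each level perimeter traced with G1 moves after a G0 lift.

; perimeter-only toolpath
G21 ; units = mm
G90 ; absolute positioning
G28 ; home
; layer 1
G0 Z3.00
G0 X0.00 Y0.00
G1 X16.00 Y0.00
G1 X16.00 Y6.00
G1 X3.00 Y6.00
G1 X3.00 Y25.00
G1 X0.00 Y25.00
G1 X0.00 Y0.00
; layer 2
G0 Z6.00
G0 X0.00 Y0.00
G1 X16.00 Y0.00
G1 X16.00 Y6.00
G1 X3.00 Y6.00
G1 X3.00 Y25.00
G1 X0.00 Y25.00
G1 X0.00 Y0.00
; layer 3
G0 Z9.00
G0 X0.00 Y0.00
G1 X16.00 Y0.00
G1 X16.00 Y6.00
G1 X3.00 Y6.00
G1 X3.00 Y25.00
G1 X0.00 Y25.00
G1 X0.00 Y0.00
; layer 4
G0 Z12.00
G0 X0.00 Y0.00
G1 X16.00 Y0.00
G1 X16.00 Y6.00
G1 X3.00 Y6.00
G1 X3.00 Y25.00
G1 X0.00 Y25.00
G1 X0.00 Y0.00
; layer 5
G0 Z15.00
G0 X0.00 Y0.00
G1 X16.00 Y0.00
G1 X16.00 Y6.00
G1 X3.00 Y6.00
G1 X3.00 Y25.00
G1 X0.00 Y25.00
G1 X0.00 Y0.00
; layer 6
G0 Z18.00
G0 X0.00 Y0.00
G1 X16.00 Y0.00
G1 X16.00 Y6.00
G1 X3.00 Y6.00
G1 X3.00 Y25.00
G1 X0.00 Y25.00
G1 X0.00 Y0.00
M2 ; end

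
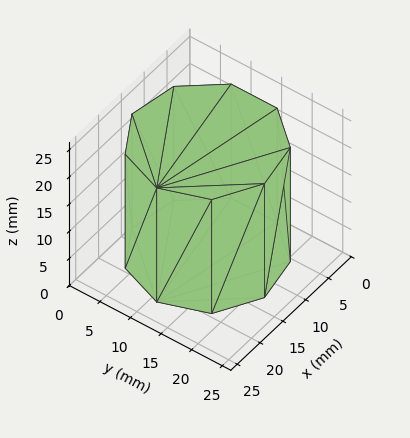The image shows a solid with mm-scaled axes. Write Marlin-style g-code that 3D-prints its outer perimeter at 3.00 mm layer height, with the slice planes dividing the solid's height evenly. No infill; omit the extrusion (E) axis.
Reading the render: the shape is a regular 9-sided prism (a cylinder approximated with 9 flat sides), circumscribed radius ≈ 11 mm, height ≈ 21 mm (dimensions read to the nearest mm from the axis ticks). For the g-code, the solid's height is divided into equal slices at the stated Δz and each level perimeter traced with G1 moves after a G0 lift.

; perimeter-only toolpath
G21 ; units = mm
G90 ; absolute positioning
G28 ; home
; layer 1
G0 Z3.00
G0 X22.00 Y11.00
G1 X19.43 Y18.07
G1 X12.91 Y21.83
G1 X5.50 Y20.53
G1 X0.66 Y14.76
G1 X0.66 Y7.24
G1 X5.50 Y1.47
G1 X12.91 Y0.17
G1 X19.43 Y3.93
G1 X22.00 Y11.00
; layer 2
G0 Z6.00
G0 X22.00 Y11.00
G1 X19.43 Y18.07
G1 X12.91 Y21.83
G1 X5.50 Y20.53
G1 X0.66 Y14.76
G1 X0.66 Y7.24
G1 X5.50 Y1.47
G1 X12.91 Y0.17
G1 X19.43 Y3.93
G1 X22.00 Y11.00
; layer 3
G0 Z9.00
G0 X22.00 Y11.00
G1 X19.43 Y18.07
G1 X12.91 Y21.83
G1 X5.50 Y20.53
G1 X0.66 Y14.76
G1 X0.66 Y7.24
G1 X5.50 Y1.47
G1 X12.91 Y0.17
G1 X19.43 Y3.93
G1 X22.00 Y11.00
; layer 4
G0 Z12.00
G0 X22.00 Y11.00
G1 X19.43 Y18.07
G1 X12.91 Y21.83
G1 X5.50 Y20.53
G1 X0.66 Y14.76
G1 X0.66 Y7.24
G1 X5.50 Y1.47
G1 X12.91 Y0.17
G1 X19.43 Y3.93
G1 X22.00 Y11.00
; layer 5
G0 Z15.00
G0 X22.00 Y11.00
G1 X19.43 Y18.07
G1 X12.91 Y21.83
G1 X5.50 Y20.53
G1 X0.66 Y14.76
G1 X0.66 Y7.24
G1 X5.50 Y1.47
G1 X12.91 Y0.17
G1 X19.43 Y3.93
G1 X22.00 Y11.00
; layer 6
G0 Z18.00
G0 X22.00 Y11.00
G1 X19.43 Y18.07
G1 X12.91 Y21.83
G1 X5.50 Y20.53
G1 X0.66 Y14.76
G1 X0.66 Y7.24
G1 X5.50 Y1.47
G1 X12.91 Y0.17
G1 X19.43 Y3.93
G1 X22.00 Y11.00
; layer 7
G0 Z21.00
G0 X22.00 Y11.00
G1 X19.43 Y18.07
G1 X12.91 Y21.83
G1 X5.50 Y20.53
G1 X0.66 Y14.76
G1 X0.66 Y7.24
G1 X5.50 Y1.47
G1 X12.91 Y0.17
G1 X19.43 Y3.93
G1 X22.00 Y11.00
M2 ; end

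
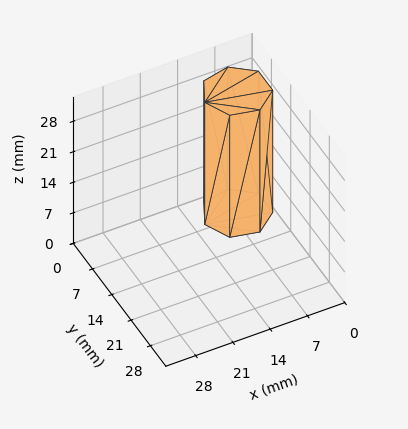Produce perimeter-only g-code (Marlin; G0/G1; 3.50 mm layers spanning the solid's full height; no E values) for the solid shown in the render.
Reading the render: the shape is a regular 7-sided prism (a cylinder approximated with 7 flat sides), circumscribed radius ≈ 6 mm, height ≈ 28 mm (dimensions read to the nearest mm from the axis ticks). For the g-code, the solid's height is divided into equal slices at the stated Δz and each level perimeter traced with G1 moves after a G0 lift.

; perimeter-only toolpath
G21 ; units = mm
G90 ; absolute positioning
G28 ; home
; layer 1
G0 Z3.50
G0 X12.00 Y6.00
G1 X9.74 Y10.69
G1 X4.66 Y11.85
G1 X0.59 Y8.60
G1 X0.59 Y3.40
G1 X4.66 Y0.15
G1 X9.74 Y1.31
G1 X12.00 Y6.00
; layer 2
G0 Z7.00
G0 X12.00 Y6.00
G1 X9.74 Y10.69
G1 X4.66 Y11.85
G1 X0.59 Y8.60
G1 X0.59 Y3.40
G1 X4.66 Y0.15
G1 X9.74 Y1.31
G1 X12.00 Y6.00
; layer 3
G0 Z10.50
G0 X12.00 Y6.00
G1 X9.74 Y10.69
G1 X4.66 Y11.85
G1 X0.59 Y8.60
G1 X0.59 Y3.40
G1 X4.66 Y0.15
G1 X9.74 Y1.31
G1 X12.00 Y6.00
; layer 4
G0 Z14.00
G0 X12.00 Y6.00
G1 X9.74 Y10.69
G1 X4.66 Y11.85
G1 X0.59 Y8.60
G1 X0.59 Y3.40
G1 X4.66 Y0.15
G1 X9.74 Y1.31
G1 X12.00 Y6.00
; layer 5
G0 Z17.50
G0 X12.00 Y6.00
G1 X9.74 Y10.69
G1 X4.66 Y11.85
G1 X0.59 Y8.60
G1 X0.59 Y3.40
G1 X4.66 Y0.15
G1 X9.74 Y1.31
G1 X12.00 Y6.00
; layer 6
G0 Z21.00
G0 X12.00 Y6.00
G1 X9.74 Y10.69
G1 X4.66 Y11.85
G1 X0.59 Y8.60
G1 X0.59 Y3.40
G1 X4.66 Y0.15
G1 X9.74 Y1.31
G1 X12.00 Y6.00
; layer 7
G0 Z24.50
G0 X12.00 Y6.00
G1 X9.74 Y10.69
G1 X4.66 Y11.85
G1 X0.59 Y8.60
G1 X0.59 Y3.40
G1 X4.66 Y0.15
G1 X9.74 Y1.31
G1 X12.00 Y6.00
; layer 8
G0 Z28.00
G0 X12.00 Y6.00
G1 X9.74 Y10.69
G1 X4.66 Y11.85
G1 X0.59 Y8.60
G1 X0.59 Y3.40
G1 X4.66 Y0.15
G1 X9.74 Y1.31
G1 X12.00 Y6.00
M2 ; end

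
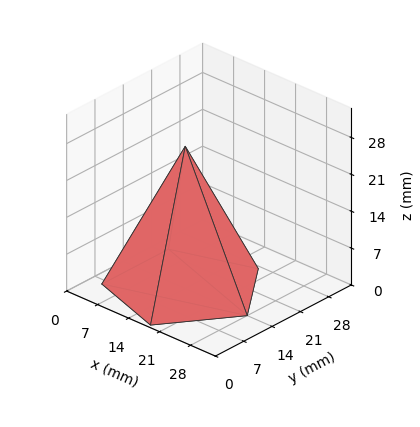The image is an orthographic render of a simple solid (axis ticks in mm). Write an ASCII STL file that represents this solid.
Reading the render: the shape is a regular 5-sided pyramid, base circumscribed radius ≈ 14 mm, apex at z ≈ 27 mm (dimensions read to the nearest mm from the axis ticks). For the STL, each face is triangulated and given an outward normal.

solid part
  facet normal 0.0000 0.0000 -1.0000
    outer loop
      vertex 2.674 22.229 0.000
      vertex 18.326 27.315 0.000
      vertex 28.000 14.000 0.000
    endloop
  endfacet
  facet normal 0.0000 0.0000 -1.0000
    outer loop
      vertex 2.674 5.771 0.000
      vertex 2.674 22.229 0.000
      vertex 28.000 14.000 0.000
    endloop
  endfacet
  facet normal 0.0000 0.0000 -1.0000
    outer loop
      vertex 18.326 0.685 0.000
      vertex 2.674 5.771 0.000
      vertex 28.000 14.000 0.000
    endloop
  endfacet
  facet normal 0.7460 0.5420 0.3868
    outer loop
      vertex 28.000 14.000 0.000
      vertex 18.326 27.315 0.000
      vertex 14.000 14.000 27.000
    endloop
  endfacet
  facet normal -0.2850 0.8770 0.3868
    outer loop
      vertex 18.326 27.315 0.000
      vertex 2.674 22.229 0.000
      vertex 14.000 14.000 27.000
    endloop
  endfacet
  facet normal -0.9222 0.0000 0.3868
    outer loop
      vertex 2.674 22.229 0.000
      vertex 2.674 5.771 0.000
      vertex 14.000 14.000 27.000
    endloop
  endfacet
  facet normal -0.2850 -0.8770 0.3868
    outer loop
      vertex 2.674 5.771 0.000
      vertex 18.326 0.685 0.000
      vertex 14.000 14.000 27.000
    endloop
  endfacet
  facet normal 0.7460 -0.5420 0.3868
    outer loop
      vertex 18.326 0.685 0.000
      vertex 28.000 14.000 0.000
      vertex 14.000 14.000 27.000
    endloop
  endfacet
endsolid part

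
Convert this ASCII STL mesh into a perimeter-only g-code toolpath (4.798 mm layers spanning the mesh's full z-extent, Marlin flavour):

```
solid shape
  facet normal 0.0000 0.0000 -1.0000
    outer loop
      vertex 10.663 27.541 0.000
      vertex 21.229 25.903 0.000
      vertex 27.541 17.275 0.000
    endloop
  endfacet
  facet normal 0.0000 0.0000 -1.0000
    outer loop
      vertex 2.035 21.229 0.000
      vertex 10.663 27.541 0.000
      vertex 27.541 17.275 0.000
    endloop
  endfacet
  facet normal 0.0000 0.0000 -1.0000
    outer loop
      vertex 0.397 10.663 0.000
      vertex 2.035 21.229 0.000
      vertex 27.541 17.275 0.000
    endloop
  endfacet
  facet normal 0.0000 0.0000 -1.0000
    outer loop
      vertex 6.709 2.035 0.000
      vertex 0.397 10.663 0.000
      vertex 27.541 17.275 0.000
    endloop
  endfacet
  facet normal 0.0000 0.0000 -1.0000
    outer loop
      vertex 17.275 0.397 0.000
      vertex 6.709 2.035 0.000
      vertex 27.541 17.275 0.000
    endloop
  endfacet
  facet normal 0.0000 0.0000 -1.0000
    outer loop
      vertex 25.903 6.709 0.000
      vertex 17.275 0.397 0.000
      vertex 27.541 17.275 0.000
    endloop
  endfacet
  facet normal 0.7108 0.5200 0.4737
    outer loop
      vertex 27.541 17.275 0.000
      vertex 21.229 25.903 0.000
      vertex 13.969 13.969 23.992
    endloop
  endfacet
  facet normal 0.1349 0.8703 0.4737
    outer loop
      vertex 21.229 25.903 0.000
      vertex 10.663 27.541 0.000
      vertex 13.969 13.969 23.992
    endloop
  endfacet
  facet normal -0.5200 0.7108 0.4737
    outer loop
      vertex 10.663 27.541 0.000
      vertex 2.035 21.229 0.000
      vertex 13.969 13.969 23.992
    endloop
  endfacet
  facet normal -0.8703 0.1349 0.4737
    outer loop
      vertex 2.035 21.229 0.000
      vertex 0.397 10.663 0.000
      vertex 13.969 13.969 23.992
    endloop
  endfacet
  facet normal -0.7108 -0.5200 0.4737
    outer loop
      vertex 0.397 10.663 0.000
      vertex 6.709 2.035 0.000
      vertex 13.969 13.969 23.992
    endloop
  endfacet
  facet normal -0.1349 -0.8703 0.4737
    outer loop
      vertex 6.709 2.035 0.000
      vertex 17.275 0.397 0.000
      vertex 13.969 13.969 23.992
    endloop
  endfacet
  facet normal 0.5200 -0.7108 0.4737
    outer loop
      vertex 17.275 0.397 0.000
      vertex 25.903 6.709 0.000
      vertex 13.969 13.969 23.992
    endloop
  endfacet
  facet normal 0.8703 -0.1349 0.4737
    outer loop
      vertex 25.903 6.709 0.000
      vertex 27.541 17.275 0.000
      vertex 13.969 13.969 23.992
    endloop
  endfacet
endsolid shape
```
; perimeter-only toolpath
G21 ; units = mm
G90 ; absolute positioning
G28 ; home
; layer 1
G0 Z4.798
G0 X24.827 Y16.614
G1 X19.777 Y23.516
G1 X11.324 Y24.827
G1 X4.422 Y19.777
G1 X3.111 Y11.324
G1 X8.161 Y4.422
G1 X16.614 Y3.111
G1 X23.516 Y8.161
G1 X24.827 Y16.614
; layer 2
G0 Z9.597
G0 X22.112 Y15.953
G1 X18.325 Y21.129
G1 X11.985 Y22.112
G1 X6.809 Y18.325
G1 X5.826 Y11.985
G1 X9.613 Y6.809
G1 X15.953 Y5.826
G1 X21.129 Y9.613
G1 X22.112 Y15.953
; layer 3
G0 Z14.395
G0 X19.398 Y15.291
G1 X16.873 Y18.743
G1 X12.647 Y19.398
G1 X9.195 Y16.873
G1 X8.540 Y12.647
G1 X11.065 Y9.195
G1 X15.291 Y8.540
G1 X18.743 Y11.065
G1 X19.398 Y15.291
; layer 4
G0 Z19.194
G0 X16.683 Y14.630
G1 X15.421 Y16.356
G1 X13.308 Y16.683
G1 X11.582 Y15.421
G1 X11.255 Y13.308
G1 X12.517 Y11.582
G1 X14.630 Y11.255
G1 X16.356 Y12.517
G1 X16.683 Y14.630
M2 ; end

The solid is a regular 8-sided pyramid, base circumscribed radius ≈ 14 mm, apex at z ≈ 24 mm. Slicing at Δz = 4.798 mm — 5 equal slices spanning the solid's height, so layer i sits at z = i·h/5 — gives 4 non-empty perimeters. Each is a 8-segment closed polygon; G0 lifts to the layer z and rapids to the start vertex, then G1 traces the edges. The cross-section shrinks linearly with z (the slice at the apex is degenerate and omitted).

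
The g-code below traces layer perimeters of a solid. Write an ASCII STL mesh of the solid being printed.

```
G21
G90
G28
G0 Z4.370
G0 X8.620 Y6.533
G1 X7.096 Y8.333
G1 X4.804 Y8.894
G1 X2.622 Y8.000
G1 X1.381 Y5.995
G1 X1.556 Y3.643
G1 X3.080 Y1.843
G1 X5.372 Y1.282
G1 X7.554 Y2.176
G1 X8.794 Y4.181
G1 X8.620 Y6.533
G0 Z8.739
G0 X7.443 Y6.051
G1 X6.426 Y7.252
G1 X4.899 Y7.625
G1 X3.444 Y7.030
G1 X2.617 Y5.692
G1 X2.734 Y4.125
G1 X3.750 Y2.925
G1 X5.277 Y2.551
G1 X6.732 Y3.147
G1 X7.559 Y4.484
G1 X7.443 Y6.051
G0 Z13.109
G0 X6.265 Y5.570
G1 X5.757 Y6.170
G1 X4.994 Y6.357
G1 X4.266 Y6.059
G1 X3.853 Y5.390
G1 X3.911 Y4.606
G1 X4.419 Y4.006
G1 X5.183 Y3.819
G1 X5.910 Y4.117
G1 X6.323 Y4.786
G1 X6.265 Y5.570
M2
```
solid part
  facet normal 0.0000 0.0000 -1.0000
    outer loop
      vertex 4.710 10.162 0.000
      vertex 7.765 9.415 0.000
      vertex 9.797 7.015 0.000
    endloop
  endfacet
  facet normal 0.0000 0.0000 -1.0000
    outer loop
      vertex 1.800 8.971 0.000
      vertex 4.710 10.162 0.000
      vertex 9.797 7.015 0.000
    endloop
  endfacet
  facet normal 0.0000 0.0000 -1.0000
    outer loop
      vertex 0.146 6.297 0.000
      vertex 1.800 8.971 0.000
      vertex 9.797 7.015 0.000
    endloop
  endfacet
  facet normal 0.0000 0.0000 -1.0000
    outer loop
      vertex 0.379 3.161 0.000
      vertex 0.146 6.297 0.000
      vertex 9.797 7.015 0.000
    endloop
  endfacet
  facet normal 0.0000 0.0000 -1.0000
    outer loop
      vertex 2.411 0.761 0.000
      vertex 0.379 3.161 0.000
      vertex 9.797 7.015 0.000
    endloop
  endfacet
  facet normal 0.0000 0.0000 -1.0000
    outer loop
      vertex 5.466 0.014 0.000
      vertex 2.411 0.761 0.000
      vertex 9.797 7.015 0.000
    endloop
  endfacet
  facet normal 0.0000 0.0000 -1.0000
    outer loop
      vertex 8.376 1.205 0.000
      vertex 5.466 0.014 0.000
      vertex 9.797 7.015 0.000
    endloop
  endfacet
  facet normal 0.0000 0.0000 -1.0000
    outer loop
      vertex 10.030 3.879 0.000
      vertex 8.376 1.205 0.000
      vertex 9.797 7.015 0.000
    endloop
  endfacet
  facet normal 0.7355 0.6227 0.2668
    outer loop
      vertex 9.797 7.015 0.000
      vertex 7.765 9.415 0.000
      vertex 5.088 5.088 17.479
    endloop
  endfacet
  facet normal 0.2289 0.9362 0.2668
    outer loop
      vertex 7.765 9.415 0.000
      vertex 4.710 10.162 0.000
      vertex 5.088 5.088 17.479
    endloop
  endfacet
  facet normal -0.3650 0.8919 0.2668
    outer loop
      vertex 4.710 10.162 0.000
      vertex 1.800 8.971 0.000
      vertex 5.088 5.088 17.479
    endloop
  endfacet
  facet normal -0.8196 0.5070 0.2668
    outer loop
      vertex 1.800 8.971 0.000
      vertex 0.146 6.297 0.000
      vertex 5.088 5.088 17.479
    endloop
  endfacet
  facet normal -0.9611 -0.0714 0.2668
    outer loop
      vertex 0.146 6.297 0.000
      vertex 0.379 3.161 0.000
      vertex 5.088 5.088 17.479
    endloop
  endfacet
  facet normal -0.7355 -0.6227 0.2668
    outer loop
      vertex 0.379 3.161 0.000
      vertex 2.411 0.761 0.000
      vertex 5.088 5.088 17.479
    endloop
  endfacet
  facet normal -0.2289 -0.9362 0.2668
    outer loop
      vertex 2.411 0.761 0.000
      vertex 5.466 0.014 0.000
      vertex 5.088 5.088 17.479
    endloop
  endfacet
  facet normal 0.3650 -0.8919 0.2668
    outer loop
      vertex 5.466 0.014 0.000
      vertex 8.376 1.205 0.000
      vertex 5.088 5.088 17.479
    endloop
  endfacet
  facet normal 0.8196 -0.5070 0.2668
    outer loop
      vertex 8.376 1.205 0.000
      vertex 10.030 3.879 0.000
      vertex 5.088 5.088 17.479
    endloop
  endfacet
  facet normal 0.9611 0.0714 0.2668
    outer loop
      vertex 10.030 3.879 0.000
      vertex 9.797 7.015 0.000
      vertex 5.088 5.088 17.479
    endloop
  endfacet
endsolid part

The G0 Z moves step by Δz≈4.370 mm. The G1 loops shrink linearly with z, so the solid tapers from its base footprint up to z≈17.5. Closing with a flat bottom cap and the tapered top and triangulating gives 18 facets — a regular 10-sided pyramid, base circumscribed radius ≈ 5.09 mm, apex at z ≈ 17.5 mm.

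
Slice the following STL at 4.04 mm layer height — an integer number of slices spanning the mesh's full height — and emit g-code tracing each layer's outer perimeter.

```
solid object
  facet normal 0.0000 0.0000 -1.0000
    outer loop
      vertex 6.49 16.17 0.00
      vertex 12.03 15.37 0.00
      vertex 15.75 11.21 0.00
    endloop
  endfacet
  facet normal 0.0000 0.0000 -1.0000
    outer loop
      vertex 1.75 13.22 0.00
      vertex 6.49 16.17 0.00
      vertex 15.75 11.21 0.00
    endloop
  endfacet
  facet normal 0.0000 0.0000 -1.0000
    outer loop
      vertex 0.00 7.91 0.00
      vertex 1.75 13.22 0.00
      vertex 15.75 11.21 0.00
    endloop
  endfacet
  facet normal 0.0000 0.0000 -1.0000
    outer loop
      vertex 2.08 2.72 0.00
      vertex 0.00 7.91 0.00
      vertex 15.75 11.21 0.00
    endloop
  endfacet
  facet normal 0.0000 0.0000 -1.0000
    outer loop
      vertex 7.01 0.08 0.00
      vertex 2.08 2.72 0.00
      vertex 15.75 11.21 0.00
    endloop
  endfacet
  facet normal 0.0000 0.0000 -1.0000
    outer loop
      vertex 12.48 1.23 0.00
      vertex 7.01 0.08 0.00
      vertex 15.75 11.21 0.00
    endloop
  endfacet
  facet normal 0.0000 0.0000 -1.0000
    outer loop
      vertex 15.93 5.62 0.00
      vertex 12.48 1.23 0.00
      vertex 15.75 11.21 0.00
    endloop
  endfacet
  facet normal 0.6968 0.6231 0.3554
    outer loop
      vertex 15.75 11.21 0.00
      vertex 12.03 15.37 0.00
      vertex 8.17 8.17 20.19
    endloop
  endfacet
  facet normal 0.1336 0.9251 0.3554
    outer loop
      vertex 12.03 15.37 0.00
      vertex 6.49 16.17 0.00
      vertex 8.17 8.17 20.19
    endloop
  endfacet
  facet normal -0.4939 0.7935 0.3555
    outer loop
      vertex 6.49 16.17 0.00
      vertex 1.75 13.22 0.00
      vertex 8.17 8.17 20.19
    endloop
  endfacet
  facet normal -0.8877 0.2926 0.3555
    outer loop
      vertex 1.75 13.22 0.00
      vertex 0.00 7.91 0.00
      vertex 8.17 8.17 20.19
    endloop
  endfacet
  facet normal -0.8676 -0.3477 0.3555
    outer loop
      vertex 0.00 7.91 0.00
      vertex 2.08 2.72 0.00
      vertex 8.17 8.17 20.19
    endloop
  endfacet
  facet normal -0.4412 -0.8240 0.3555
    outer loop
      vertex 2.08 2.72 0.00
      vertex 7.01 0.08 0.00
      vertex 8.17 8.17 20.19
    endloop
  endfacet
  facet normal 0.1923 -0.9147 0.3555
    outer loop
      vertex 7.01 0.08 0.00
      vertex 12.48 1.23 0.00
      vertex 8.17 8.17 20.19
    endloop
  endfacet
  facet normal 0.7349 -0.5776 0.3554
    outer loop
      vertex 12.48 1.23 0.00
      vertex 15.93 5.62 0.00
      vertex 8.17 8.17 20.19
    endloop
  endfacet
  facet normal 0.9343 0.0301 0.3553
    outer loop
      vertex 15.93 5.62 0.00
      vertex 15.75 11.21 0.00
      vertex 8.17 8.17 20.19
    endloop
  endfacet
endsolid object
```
; perimeter-only toolpath
G21 ; units = mm
G90 ; absolute positioning
G28 ; home
; layer 1
G0 Z4.04
G0 X14.23 Y10.60
G1 X11.26 Y13.93
G1 X6.83 Y14.57
G1 X3.03 Y12.21
G1 X1.63 Y7.96
G1 X3.30 Y3.81
G1 X7.24 Y1.70
G1 X11.62 Y2.62
G1 X14.38 Y6.13
G1 X14.23 Y10.60
; layer 2
G0 Z8.08
G0 X12.72 Y9.99
G1 X10.49 Y12.49
G1 X7.16 Y12.97
G1 X4.32 Y11.20
G1 X3.27 Y8.01
G1 X4.52 Y4.90
G1 X7.47 Y3.32
G1 X10.76 Y4.01
G1 X12.83 Y6.64
G1 X12.72 Y9.99
; layer 3
G0 Z12.11
G0 X11.20 Y9.39
G1 X9.71 Y11.05
G1 X7.50 Y11.37
G1 X5.60 Y10.19
G1 X4.90 Y8.07
G1 X5.73 Y5.99
G1 X7.71 Y4.93
G1 X9.89 Y5.39
G1 X11.27 Y7.15
G1 X11.20 Y9.39
; layer 4
G0 Z16.15
G0 X9.69 Y8.78
G1 X8.94 Y9.61
G1 X7.83 Y9.77
G1 X6.89 Y9.18
G1 X6.54 Y8.12
G1 X6.95 Y7.08
G1 X7.94 Y6.55
G1 X9.03 Y6.78
G1 X9.72 Y7.66
G1 X9.69 Y8.78
M2 ; end

The solid is a regular 9-sided pyramid, base circumscribed radius ≈ 8.17 mm, apex at z ≈ 20.2 mm. Slicing at Δz = 4.04 mm — 5 equal slices spanning the solid's height, so layer i sits at z = i·h/5 — gives 4 non-empty perimeters. Each is a 9-segment closed polygon; G0 lifts to the layer z and rapids to the start vertex, then G1 traces the edges. The cross-section shrinks linearly with z (the slice at the apex is degenerate and omitted).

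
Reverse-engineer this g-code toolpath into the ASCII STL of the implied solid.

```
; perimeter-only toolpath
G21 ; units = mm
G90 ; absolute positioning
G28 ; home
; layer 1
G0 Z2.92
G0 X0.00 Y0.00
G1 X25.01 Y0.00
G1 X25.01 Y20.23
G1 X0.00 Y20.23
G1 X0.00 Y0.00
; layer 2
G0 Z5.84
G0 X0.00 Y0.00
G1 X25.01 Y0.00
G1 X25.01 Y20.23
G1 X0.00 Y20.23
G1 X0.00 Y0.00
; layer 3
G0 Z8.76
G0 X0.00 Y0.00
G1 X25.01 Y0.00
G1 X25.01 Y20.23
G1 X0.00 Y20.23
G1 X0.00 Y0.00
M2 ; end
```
solid part
  facet normal 0.0000 0.0000 -1.0000
    outer loop
      vertex 25.01 20.23 0.00
      vertex 25.01 0.00 0.00
      vertex 0.00 0.00 0.00
    endloop
  endfacet
  facet normal 0.0000 0.0000 -1.0000
    outer loop
      vertex 0.00 20.23 0.00
      vertex 25.01 20.23 0.00
      vertex 0.00 0.00 0.00
    endloop
  endfacet
  facet normal 0.0000 0.0000 1.0000
    outer loop
      vertex 0.00 0.00 8.76
      vertex 25.01 0.00 8.76
      vertex 25.01 20.23 8.76
    endloop
  endfacet
  facet normal 0.0000 0.0000 1.0000
    outer loop
      vertex 0.00 0.00 8.76
      vertex 25.01 20.23 8.76
      vertex 0.00 20.23 8.76
    endloop
  endfacet
  facet normal 0.0000 -1.0000 0.0000
    outer loop
      vertex 0.00 0.00 0.00
      vertex 25.01 0.00 0.00
      vertex 25.01 0.00 8.76
    endloop
  endfacet
  facet normal 0.0000 -1.0000 0.0000
    outer loop
      vertex 0.00 0.00 0.00
      vertex 25.01 0.00 8.76
      vertex 0.00 0.00 8.76
    endloop
  endfacet
  facet normal 0.0000 1.0000 0.0000
    outer loop
      vertex 25.01 20.23 8.76
      vertex 25.01 20.23 0.00
      vertex 0.00 20.23 0.00
    endloop
  endfacet
  facet normal 0.0000 1.0000 0.0000
    outer loop
      vertex 0.00 20.23 8.76
      vertex 25.01 20.23 8.76
      vertex 0.00 20.23 0.00
    endloop
  endfacet
  facet normal -1.0000 0.0000 0.0000
    outer loop
      vertex 0.00 20.23 8.76
      vertex 0.00 20.23 0.00
      vertex 0.00 0.00 0.00
    endloop
  endfacet
  facet normal -1.0000 0.0000 0.0000
    outer loop
      vertex 0.00 0.00 8.76
      vertex 0.00 20.23 8.76
      vertex 0.00 0.00 0.00
    endloop
  endfacet
  facet normal 1.0000 0.0000 0.0000
    outer loop
      vertex 25.01 0.00 0.00
      vertex 25.01 20.23 0.00
      vertex 25.01 20.23 8.76
    endloop
  endfacet
  facet normal 1.0000 0.0000 0.0000
    outer loop
      vertex 25.01 0.00 0.00
      vertex 25.01 20.23 8.76
      vertex 25.01 0.00 8.76
    endloop
  endfacet
endsolid part

The G0 Z moves step by Δz≈2.92 mm. Every layer's G1 loop is the same polygon, so the solid is a straight extrusion of it from z=0 to z≈8.76. Closing with flat bottom and top caps and triangulating gives 12 facets — a rectangular box, roughly 25 × 20.2 mm footprint and 8.76 mm tall.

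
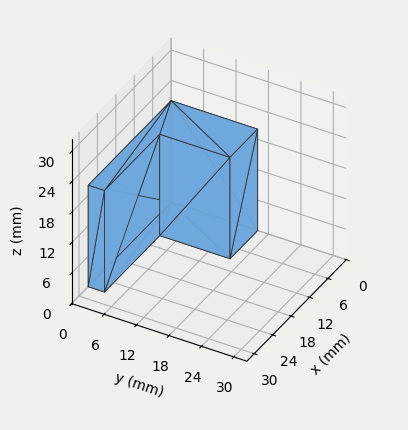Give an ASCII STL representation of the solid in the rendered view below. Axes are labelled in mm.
Reading the render: the shape is an L-shaped prism: outer 27 × 16 mm, arm thicknesses ≈ 3 mm (horizontal) and 9 mm (vertical), extruded 20 mm in z (dimensions read to the nearest mm from the axis ticks). For the STL, each face is triangulated and given an outward normal.

solid part
  facet normal 0.0000 0.0000 -1.0000
    outer loop
      vertex 27.000 3.000 0.000
      vertex 27.000 0.000 0.000
      vertex 0.000 0.000 0.000
    endloop
  endfacet
  facet normal 0.0000 0.0000 -1.0000
    outer loop
      vertex 9.000 3.000 0.000
      vertex 27.000 3.000 0.000
      vertex 0.000 0.000 0.000
    endloop
  endfacet
  facet normal 0.0000 0.0000 -1.0000
    outer loop
      vertex 9.000 16.000 0.000
      vertex 9.000 3.000 0.000
      vertex 0.000 0.000 0.000
    endloop
  endfacet
  facet normal 0.0000 0.0000 -1.0000
    outer loop
      vertex 0.000 16.000 0.000
      vertex 9.000 16.000 0.000
      vertex 0.000 0.000 0.000
    endloop
  endfacet
  facet normal 0.0000 0.0000 1.0000
    outer loop
      vertex 0.000 0.000 20.000
      vertex 27.000 0.000 20.000
      vertex 27.000 3.000 20.000
    endloop
  endfacet
  facet normal 0.0000 0.0000 1.0000
    outer loop
      vertex 0.000 0.000 20.000
      vertex 27.000 3.000 20.000
      vertex 9.000 3.000 20.000
    endloop
  endfacet
  facet normal 0.0000 0.0000 1.0000
    outer loop
      vertex 0.000 0.000 20.000
      vertex 9.000 3.000 20.000
      vertex 9.000 16.000 20.000
    endloop
  endfacet
  facet normal 0.0000 0.0000 1.0000
    outer loop
      vertex 0.000 0.000 20.000
      vertex 9.000 16.000 20.000
      vertex 0.000 16.000 20.000
    endloop
  endfacet
  facet normal 0.0000 -1.0000 0.0000
    outer loop
      vertex 0.000 0.000 0.000
      vertex 27.000 0.000 0.000
      vertex 27.000 0.000 20.000
    endloop
  endfacet
  facet normal 0.0000 -1.0000 0.0000
    outer loop
      vertex 0.000 0.000 0.000
      vertex 27.000 0.000 20.000
      vertex 0.000 0.000 20.000
    endloop
  endfacet
  facet normal 1.0000 0.0000 0.0000
    outer loop
      vertex 27.000 0.000 0.000
      vertex 27.000 3.000 0.000
      vertex 27.000 3.000 20.000
    endloop
  endfacet
  facet normal 1.0000 0.0000 0.0000
    outer loop
      vertex 27.000 0.000 0.000
      vertex 27.000 3.000 20.000
      vertex 27.000 0.000 20.000
    endloop
  endfacet
  facet normal 0.0000 1.0000 0.0000
    outer loop
      vertex 27.000 3.000 0.000
      vertex 9.000 3.000 0.000
      vertex 9.000 3.000 20.000
    endloop
  endfacet
  facet normal 0.0000 1.0000 0.0000
    outer loop
      vertex 27.000 3.000 0.000
      vertex 9.000 3.000 20.000
      vertex 27.000 3.000 20.000
    endloop
  endfacet
  facet normal 1.0000 0.0000 0.0000
    outer loop
      vertex 9.000 3.000 0.000
      vertex 9.000 16.000 0.000
      vertex 9.000 16.000 20.000
    endloop
  endfacet
  facet normal 1.0000 0.0000 0.0000
    outer loop
      vertex 9.000 3.000 0.000
      vertex 9.000 16.000 20.000
      vertex 9.000 3.000 20.000
    endloop
  endfacet
  facet normal 0.0000 1.0000 0.0000
    outer loop
      vertex 9.000 16.000 0.000
      vertex 0.000 16.000 0.000
      vertex 0.000 16.000 20.000
    endloop
  endfacet
  facet normal 0.0000 1.0000 0.0000
    outer loop
      vertex 9.000 16.000 0.000
      vertex 0.000 16.000 20.000
      vertex 9.000 16.000 20.000
    endloop
  endfacet
  facet normal -1.0000 0.0000 0.0000
    outer loop
      vertex 0.000 16.000 0.000
      vertex 0.000 0.000 0.000
      vertex 0.000 0.000 20.000
    endloop
  endfacet
  facet normal -1.0000 0.0000 0.0000
    outer loop
      vertex 0.000 16.000 0.000
      vertex 0.000 0.000 20.000
      vertex 0.000 16.000 20.000
    endloop
  endfacet
endsolid part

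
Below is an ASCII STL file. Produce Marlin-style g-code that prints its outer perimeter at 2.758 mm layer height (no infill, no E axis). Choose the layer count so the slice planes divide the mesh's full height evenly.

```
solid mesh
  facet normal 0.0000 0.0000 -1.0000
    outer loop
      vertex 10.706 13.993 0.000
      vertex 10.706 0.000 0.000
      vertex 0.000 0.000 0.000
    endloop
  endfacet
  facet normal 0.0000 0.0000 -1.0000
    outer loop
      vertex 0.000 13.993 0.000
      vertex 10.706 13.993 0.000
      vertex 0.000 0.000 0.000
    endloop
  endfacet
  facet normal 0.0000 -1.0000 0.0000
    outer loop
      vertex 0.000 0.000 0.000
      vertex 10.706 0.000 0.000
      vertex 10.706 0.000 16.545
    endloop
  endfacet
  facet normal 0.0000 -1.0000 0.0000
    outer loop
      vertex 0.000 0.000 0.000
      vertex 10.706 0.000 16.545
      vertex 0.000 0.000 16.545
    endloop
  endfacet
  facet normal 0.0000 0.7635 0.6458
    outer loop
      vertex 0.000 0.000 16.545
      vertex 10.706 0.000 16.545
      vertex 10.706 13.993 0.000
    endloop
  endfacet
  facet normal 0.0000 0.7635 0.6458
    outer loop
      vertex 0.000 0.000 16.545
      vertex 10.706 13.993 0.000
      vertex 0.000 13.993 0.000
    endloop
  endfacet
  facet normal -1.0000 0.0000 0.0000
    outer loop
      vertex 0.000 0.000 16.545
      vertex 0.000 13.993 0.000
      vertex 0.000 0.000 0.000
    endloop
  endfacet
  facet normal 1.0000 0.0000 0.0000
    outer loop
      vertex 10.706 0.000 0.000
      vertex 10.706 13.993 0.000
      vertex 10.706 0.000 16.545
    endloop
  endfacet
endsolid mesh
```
; perimeter-only toolpath
G21 ; units = mm
G90 ; absolute positioning
G28 ; home
; layer 1
G0 Z2.758
G0 X0.000 Y0.000
G1 X10.706 Y0.000
G1 X10.706 Y11.661
G1 X0.000 Y11.661
G1 X0.000 Y0.000
; layer 2
G0 Z5.515
G0 X0.000 Y0.000
G1 X10.706 Y0.000
G1 X10.706 Y9.329
G1 X0.000 Y9.329
G1 X0.000 Y0.000
; layer 3
G0 Z8.273
G0 X0.000 Y0.000
G1 X10.706 Y0.000
G1 X10.706 Y6.997
G1 X0.000 Y6.997
G1 X0.000 Y0.000
; layer 4
G0 Z11.030
G0 X0.000 Y0.000
G1 X10.706 Y0.000
G1 X10.706 Y4.664
G1 X0.000 Y4.664
G1 X0.000 Y0.000
; layer 5
G0 Z13.788
G0 X0.000 Y0.000
G1 X10.706 Y0.000
G1 X10.706 Y2.332
G1 X0.000 Y2.332
G1 X0.000 Y0.000
M2 ; end

The solid is a wedge (ramp): 10.7 × 14 mm base, rising to 16.5 mm along the y=0 edge and sloping linearly to z=0 at y=14. Slicing at Δz = 2.758 mm — 6 equal slices spanning the solid's height, so layer i sits at z = i·h/6 — gives 5 non-empty perimeters. Each is a 4-segment closed polygon; G0 lifts to the layer z and rapids to the start vertex, then G1 traces the edges. The cross-section shrinks linearly with z (the slice at the apex is degenerate and omitted).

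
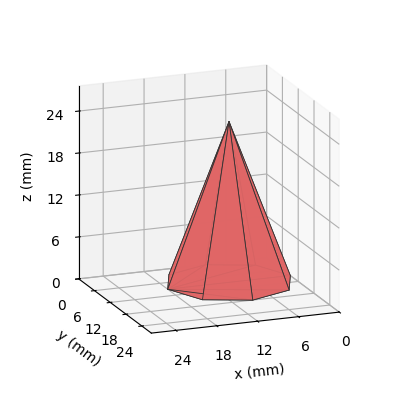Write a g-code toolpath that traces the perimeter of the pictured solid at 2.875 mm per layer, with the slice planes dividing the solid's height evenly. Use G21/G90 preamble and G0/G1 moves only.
Reading the render: the shape is a regular 8-sided pyramid, base circumscribed radius ≈ 9 mm, apex at z ≈ 23 mm (dimensions read to the nearest mm from the axis ticks). For the g-code, the solid's height is divided into equal slices at the stated Δz and each level perimeter traced with G1 moves after a G0 lift.

; perimeter-only toolpath
G21 ; units = mm
G90 ; absolute positioning
G28 ; home
; layer 1
G0 Z2.875
G0 X16.875 Y9.000
G1 X14.569 Y14.569
G1 X9.000 Y16.875
G1 X3.432 Y14.569
G1 X1.125 Y9.000
G1 X3.432 Y3.432
G1 X9.000 Y1.125
G1 X14.569 Y3.432
G1 X16.875 Y9.000
; layer 2
G0 Z5.750
G0 X15.750 Y9.000
G1 X13.773 Y13.773
G1 X9.000 Y15.750
G1 X4.227 Y13.773
G1 X2.250 Y9.000
G1 X4.227 Y4.227
G1 X9.000 Y2.250
G1 X13.773 Y4.227
G1 X15.750 Y9.000
; layer 3
G0 Z8.625
G0 X14.625 Y9.000
G1 X12.978 Y12.978
G1 X9.000 Y14.625
G1 X5.022 Y12.978
G1 X3.375 Y9.000
G1 X5.022 Y5.022
G1 X9.000 Y3.375
G1 X12.978 Y5.022
G1 X14.625 Y9.000
; layer 4
G0 Z11.500
G0 X13.500 Y9.000
G1 X12.182 Y12.182
G1 X9.000 Y13.500
G1 X5.818 Y12.182
G1 X4.500 Y9.000
G1 X5.818 Y5.818
G1 X9.000 Y4.500
G1 X12.182 Y5.818
G1 X13.500 Y9.000
; layer 5
G0 Z14.375
G0 X12.375 Y9.000
G1 X11.386 Y11.386
G1 X9.000 Y12.375
G1 X6.614 Y11.386
G1 X5.625 Y9.000
G1 X6.614 Y6.614
G1 X9.000 Y5.625
G1 X11.386 Y6.614
G1 X12.375 Y9.000
; layer 6
G0 Z17.250
G0 X11.250 Y9.000
G1 X10.591 Y10.591
G1 X9.000 Y11.250
G1 X7.409 Y10.591
G1 X6.750 Y9.000
G1 X7.409 Y7.409
G1 X9.000 Y6.750
G1 X10.591 Y7.409
G1 X11.250 Y9.000
; layer 7
G0 Z20.125
G0 X10.125 Y9.000
G1 X9.796 Y9.796
G1 X9.000 Y10.125
G1 X8.204 Y9.796
G1 X7.875 Y9.000
G1 X8.204 Y8.204
G1 X9.000 Y7.875
G1 X9.796 Y8.204
G1 X10.125 Y9.000
M2 ; end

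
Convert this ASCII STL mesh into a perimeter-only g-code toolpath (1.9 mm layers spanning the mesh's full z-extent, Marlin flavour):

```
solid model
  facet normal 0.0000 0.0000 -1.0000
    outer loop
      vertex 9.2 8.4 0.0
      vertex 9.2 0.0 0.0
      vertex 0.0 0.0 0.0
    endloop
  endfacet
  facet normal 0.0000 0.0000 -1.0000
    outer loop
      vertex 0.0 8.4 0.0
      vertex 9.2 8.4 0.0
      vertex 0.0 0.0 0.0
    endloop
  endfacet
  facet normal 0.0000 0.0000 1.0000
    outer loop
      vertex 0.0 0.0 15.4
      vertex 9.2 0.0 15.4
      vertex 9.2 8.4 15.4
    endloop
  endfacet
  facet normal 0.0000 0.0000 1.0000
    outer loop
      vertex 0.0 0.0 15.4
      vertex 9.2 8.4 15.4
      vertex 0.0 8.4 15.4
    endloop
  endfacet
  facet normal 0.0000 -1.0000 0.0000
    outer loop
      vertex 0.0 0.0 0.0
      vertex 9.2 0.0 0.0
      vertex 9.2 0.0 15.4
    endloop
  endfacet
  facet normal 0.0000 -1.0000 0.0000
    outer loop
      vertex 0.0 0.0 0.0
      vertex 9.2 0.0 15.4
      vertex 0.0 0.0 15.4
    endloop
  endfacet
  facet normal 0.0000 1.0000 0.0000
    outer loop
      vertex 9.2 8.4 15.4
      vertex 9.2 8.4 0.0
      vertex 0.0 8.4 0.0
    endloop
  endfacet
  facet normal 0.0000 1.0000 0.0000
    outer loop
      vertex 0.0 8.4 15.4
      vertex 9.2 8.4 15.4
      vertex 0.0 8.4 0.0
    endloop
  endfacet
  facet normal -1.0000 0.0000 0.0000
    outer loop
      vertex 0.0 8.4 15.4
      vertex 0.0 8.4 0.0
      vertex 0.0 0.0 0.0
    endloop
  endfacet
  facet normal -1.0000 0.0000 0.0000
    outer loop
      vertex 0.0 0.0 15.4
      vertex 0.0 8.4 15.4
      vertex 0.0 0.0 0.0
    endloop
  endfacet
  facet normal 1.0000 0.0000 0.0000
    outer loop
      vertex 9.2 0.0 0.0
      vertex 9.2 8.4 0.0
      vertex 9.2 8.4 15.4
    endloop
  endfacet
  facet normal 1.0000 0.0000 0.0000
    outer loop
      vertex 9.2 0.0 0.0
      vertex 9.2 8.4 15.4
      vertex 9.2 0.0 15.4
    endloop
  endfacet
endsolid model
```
; perimeter-only toolpath
G21 ; units = mm
G90 ; absolute positioning
G28 ; home
; layer 1
G0 Z1.9
G0 X0.0 Y0.0
G1 X9.2 Y0.0
G1 X9.2 Y8.4
G1 X0.0 Y8.4
G1 X0.0 Y0.0
; layer 2
G0 Z3.9
G0 X0.0 Y0.0
G1 X9.2 Y0.0
G1 X9.2 Y8.4
G1 X0.0 Y8.4
G1 X0.0 Y0.0
; layer 3
G0 Z5.8
G0 X0.0 Y0.0
G1 X9.2 Y0.0
G1 X9.2 Y8.4
G1 X0.0 Y8.4
G1 X0.0 Y0.0
; layer 4
G0 Z7.7
G0 X0.0 Y0.0
G1 X9.2 Y0.0
G1 X9.2 Y8.4
G1 X0.0 Y8.4
G1 X0.0 Y0.0
; layer 5
G0 Z9.6
G0 X0.0 Y0.0
G1 X9.2 Y0.0
G1 X9.2 Y8.4
G1 X0.0 Y8.4
G1 X0.0 Y0.0
; layer 6
G0 Z11.6
G0 X0.0 Y0.0
G1 X9.2 Y0.0
G1 X9.2 Y8.4
G1 X0.0 Y8.4
G1 X0.0 Y0.0
; layer 7
G0 Z13.5
G0 X0.0 Y0.0
G1 X9.2 Y0.0
G1 X9.2 Y8.4
G1 X0.0 Y8.4
G1 X0.0 Y0.0
; layer 8
G0 Z15.4
G0 X0.0 Y0.0
G1 X9.2 Y0.0
G1 X9.2 Y8.4
G1 X0.0 Y8.4
G1 X0.0 Y0.0
M2 ; end

The solid is a rectangular box, roughly 9.2 × 8.4 mm footprint and 15.4 mm tall. Slicing at Δz = 1.9 mm — 8 equal slices spanning the solid's height, so layer i sits at z = i·h/8 — gives 8 non-empty perimeters. Each is a 4-segment closed polygon; G0 lifts to the layer z and rapids to the start vertex, then G1 traces the edges.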